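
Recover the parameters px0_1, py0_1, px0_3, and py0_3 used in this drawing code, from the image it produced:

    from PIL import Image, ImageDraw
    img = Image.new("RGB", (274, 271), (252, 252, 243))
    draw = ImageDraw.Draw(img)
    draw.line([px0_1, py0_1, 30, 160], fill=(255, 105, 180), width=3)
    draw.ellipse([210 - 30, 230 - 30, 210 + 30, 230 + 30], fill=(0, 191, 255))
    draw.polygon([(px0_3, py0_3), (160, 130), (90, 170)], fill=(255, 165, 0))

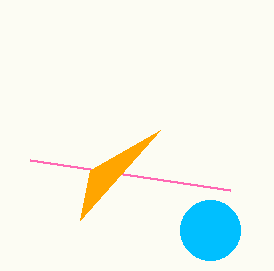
px0_1 = 230, py0_1 = 190, px0_3 = 80, py0_3 = 220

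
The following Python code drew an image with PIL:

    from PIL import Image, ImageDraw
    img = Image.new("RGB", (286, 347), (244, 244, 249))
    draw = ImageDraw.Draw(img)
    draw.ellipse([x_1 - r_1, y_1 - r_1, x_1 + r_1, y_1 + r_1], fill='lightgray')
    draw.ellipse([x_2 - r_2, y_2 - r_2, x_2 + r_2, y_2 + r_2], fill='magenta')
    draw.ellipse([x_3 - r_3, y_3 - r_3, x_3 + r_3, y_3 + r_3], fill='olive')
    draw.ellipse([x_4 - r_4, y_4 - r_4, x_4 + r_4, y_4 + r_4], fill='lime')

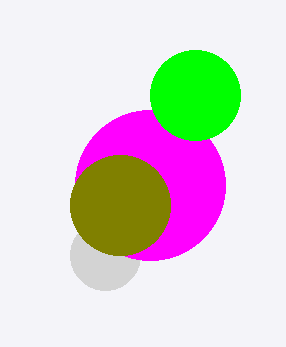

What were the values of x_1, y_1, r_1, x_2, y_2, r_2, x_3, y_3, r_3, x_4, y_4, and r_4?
x_1 = 105
y_1 = 255
r_1 = 35
x_2 = 150
y_2 = 185
r_2 = 75
x_3 = 120
y_3 = 205
r_3 = 50
x_4 = 195
y_4 = 95
r_4 = 45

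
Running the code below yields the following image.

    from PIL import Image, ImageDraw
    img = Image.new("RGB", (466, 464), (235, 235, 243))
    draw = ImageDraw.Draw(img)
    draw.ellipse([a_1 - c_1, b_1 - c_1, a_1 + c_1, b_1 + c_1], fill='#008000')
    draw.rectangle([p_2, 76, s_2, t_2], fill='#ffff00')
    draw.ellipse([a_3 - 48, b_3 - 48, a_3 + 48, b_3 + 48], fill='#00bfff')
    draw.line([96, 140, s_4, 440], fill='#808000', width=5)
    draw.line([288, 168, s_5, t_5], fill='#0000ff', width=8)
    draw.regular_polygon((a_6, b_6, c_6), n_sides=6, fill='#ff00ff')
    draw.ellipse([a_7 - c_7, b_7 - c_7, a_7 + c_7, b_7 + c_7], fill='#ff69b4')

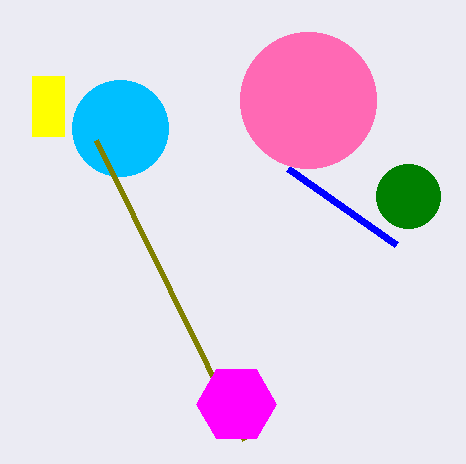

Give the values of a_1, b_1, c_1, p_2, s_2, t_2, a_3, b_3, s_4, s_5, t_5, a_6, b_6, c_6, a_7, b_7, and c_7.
a_1 = 408, b_1 = 196, c_1 = 32, p_2 = 32, s_2 = 64, t_2 = 136, a_3 = 120, b_3 = 128, s_4 = 244, s_5 = 396, t_5 = 244, a_6 = 236, b_6 = 404, c_6 = 40, a_7 = 308, b_7 = 100, c_7 = 68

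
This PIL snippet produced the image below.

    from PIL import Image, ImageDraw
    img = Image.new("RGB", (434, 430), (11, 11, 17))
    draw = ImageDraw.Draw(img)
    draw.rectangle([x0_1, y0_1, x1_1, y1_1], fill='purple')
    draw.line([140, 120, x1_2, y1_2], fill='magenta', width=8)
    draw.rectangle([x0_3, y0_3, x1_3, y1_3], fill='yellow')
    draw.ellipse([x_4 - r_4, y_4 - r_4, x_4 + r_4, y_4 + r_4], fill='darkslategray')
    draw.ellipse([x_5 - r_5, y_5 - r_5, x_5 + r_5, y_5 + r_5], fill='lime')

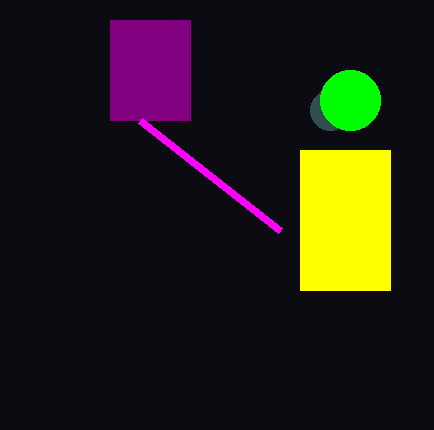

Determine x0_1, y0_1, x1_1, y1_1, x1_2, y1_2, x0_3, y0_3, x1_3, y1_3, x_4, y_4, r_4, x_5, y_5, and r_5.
x0_1 = 110
y0_1 = 20
x1_1 = 190
y1_1 = 120
x1_2 = 280
y1_2 = 230
x0_3 = 300
y0_3 = 150
x1_3 = 390
y1_3 = 290
x_4 = 330
y_4 = 110
r_4 = 20
x_5 = 350
y_5 = 100
r_5 = 30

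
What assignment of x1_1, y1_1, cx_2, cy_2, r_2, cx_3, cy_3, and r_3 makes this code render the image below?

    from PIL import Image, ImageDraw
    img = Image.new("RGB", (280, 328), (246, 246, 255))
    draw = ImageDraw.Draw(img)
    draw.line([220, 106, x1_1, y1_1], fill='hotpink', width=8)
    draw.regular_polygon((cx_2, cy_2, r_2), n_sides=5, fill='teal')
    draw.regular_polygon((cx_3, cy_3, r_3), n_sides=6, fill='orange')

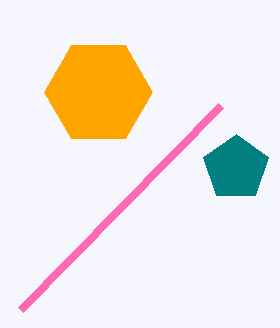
x1_1 = 20
y1_1 = 310
cx_2 = 236
cy_2 = 168
r_2 = 34
cx_3 = 98
cy_3 = 92
r_3 = 54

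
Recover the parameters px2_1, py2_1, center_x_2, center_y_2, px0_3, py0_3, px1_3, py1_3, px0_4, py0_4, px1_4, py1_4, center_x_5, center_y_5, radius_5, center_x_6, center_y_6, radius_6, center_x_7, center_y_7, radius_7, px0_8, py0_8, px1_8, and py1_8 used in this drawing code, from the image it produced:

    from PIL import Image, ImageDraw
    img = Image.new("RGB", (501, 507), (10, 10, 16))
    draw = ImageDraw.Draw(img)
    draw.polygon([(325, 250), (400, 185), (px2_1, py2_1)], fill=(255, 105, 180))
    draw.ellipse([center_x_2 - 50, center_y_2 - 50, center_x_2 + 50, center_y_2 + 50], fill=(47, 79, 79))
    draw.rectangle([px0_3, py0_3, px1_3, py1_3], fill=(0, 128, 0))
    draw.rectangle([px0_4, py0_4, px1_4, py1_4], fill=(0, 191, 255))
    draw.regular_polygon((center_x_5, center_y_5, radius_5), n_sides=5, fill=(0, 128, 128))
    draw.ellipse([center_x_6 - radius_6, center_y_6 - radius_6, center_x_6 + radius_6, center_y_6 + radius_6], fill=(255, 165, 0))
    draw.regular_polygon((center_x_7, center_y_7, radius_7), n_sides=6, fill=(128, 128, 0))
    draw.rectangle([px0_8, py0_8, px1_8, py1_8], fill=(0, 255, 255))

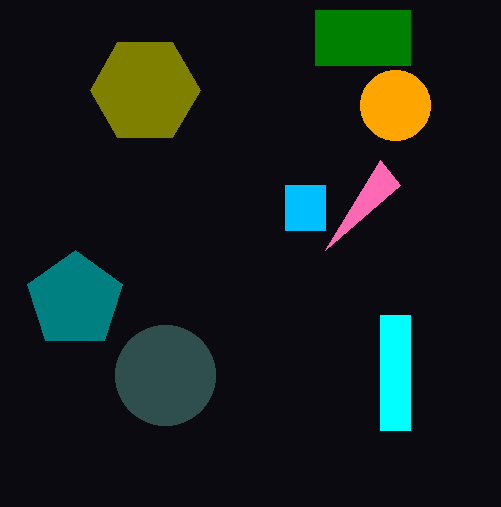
px2_1 = 380; py2_1 = 160; center_x_2 = 165; center_y_2 = 375; px0_3 = 315; py0_3 = 10; px1_3 = 410; py1_3 = 65; px0_4 = 285; py0_4 = 185; px1_4 = 325; py1_4 = 230; center_x_5 = 75; center_y_5 = 300; radius_5 = 50; center_x_6 = 395; center_y_6 = 105; radius_6 = 35; center_x_7 = 145; center_y_7 = 90; radius_7 = 55; px0_8 = 380; py0_8 = 315; px1_8 = 410; py1_8 = 430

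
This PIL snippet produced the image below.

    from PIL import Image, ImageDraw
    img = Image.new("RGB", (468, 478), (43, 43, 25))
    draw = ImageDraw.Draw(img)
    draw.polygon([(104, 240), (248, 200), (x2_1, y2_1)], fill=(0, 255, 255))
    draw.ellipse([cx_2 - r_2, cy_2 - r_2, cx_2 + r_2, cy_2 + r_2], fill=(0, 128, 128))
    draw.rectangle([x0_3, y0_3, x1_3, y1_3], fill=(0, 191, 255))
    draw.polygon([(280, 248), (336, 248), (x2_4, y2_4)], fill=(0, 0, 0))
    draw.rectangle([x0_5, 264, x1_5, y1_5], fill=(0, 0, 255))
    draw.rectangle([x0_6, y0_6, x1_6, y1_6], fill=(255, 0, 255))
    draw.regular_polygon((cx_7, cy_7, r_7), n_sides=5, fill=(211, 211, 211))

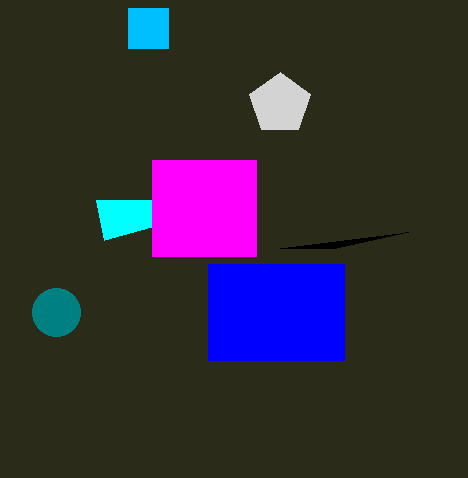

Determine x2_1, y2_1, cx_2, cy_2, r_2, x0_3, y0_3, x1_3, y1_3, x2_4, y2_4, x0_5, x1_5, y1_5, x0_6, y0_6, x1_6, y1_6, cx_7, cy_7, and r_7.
x2_1 = 96; y2_1 = 200; cx_2 = 56; cy_2 = 312; r_2 = 24; x0_3 = 128; y0_3 = 8; x1_3 = 168; y1_3 = 48; x2_4 = 408; y2_4 = 232; x0_5 = 208; x1_5 = 344; y1_5 = 360; x0_6 = 152; y0_6 = 160; x1_6 = 256; y1_6 = 256; cx_7 = 280; cy_7 = 104; r_7 = 32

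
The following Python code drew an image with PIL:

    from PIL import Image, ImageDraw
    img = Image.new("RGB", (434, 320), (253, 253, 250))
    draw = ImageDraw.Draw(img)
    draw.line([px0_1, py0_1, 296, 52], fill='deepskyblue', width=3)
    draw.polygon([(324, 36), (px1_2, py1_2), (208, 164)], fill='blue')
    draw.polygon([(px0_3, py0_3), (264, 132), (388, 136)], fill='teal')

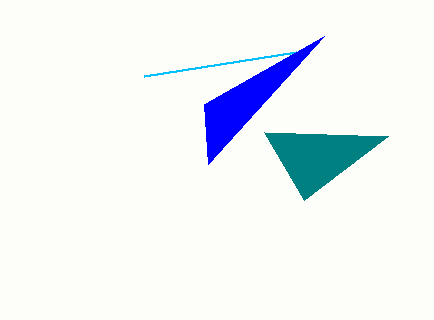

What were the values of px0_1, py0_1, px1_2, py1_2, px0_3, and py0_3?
px0_1 = 144
py0_1 = 76
px1_2 = 204
py1_2 = 104
px0_3 = 304
py0_3 = 200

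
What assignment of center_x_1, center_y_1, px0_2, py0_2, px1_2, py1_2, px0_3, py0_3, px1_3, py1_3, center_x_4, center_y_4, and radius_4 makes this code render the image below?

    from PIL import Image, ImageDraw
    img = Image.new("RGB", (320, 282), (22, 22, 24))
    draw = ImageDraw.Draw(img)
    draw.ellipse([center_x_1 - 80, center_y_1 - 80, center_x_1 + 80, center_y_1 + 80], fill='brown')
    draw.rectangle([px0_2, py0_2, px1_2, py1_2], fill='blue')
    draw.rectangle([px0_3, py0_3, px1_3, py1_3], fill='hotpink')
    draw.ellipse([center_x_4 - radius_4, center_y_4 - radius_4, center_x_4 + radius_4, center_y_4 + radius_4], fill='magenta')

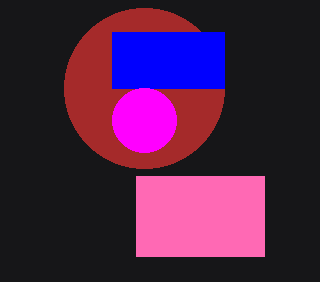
center_x_1 = 144, center_y_1 = 88, px0_2 = 112, py0_2 = 32, px1_2 = 224, py1_2 = 88, px0_3 = 136, py0_3 = 176, px1_3 = 264, py1_3 = 256, center_x_4 = 144, center_y_4 = 120, radius_4 = 32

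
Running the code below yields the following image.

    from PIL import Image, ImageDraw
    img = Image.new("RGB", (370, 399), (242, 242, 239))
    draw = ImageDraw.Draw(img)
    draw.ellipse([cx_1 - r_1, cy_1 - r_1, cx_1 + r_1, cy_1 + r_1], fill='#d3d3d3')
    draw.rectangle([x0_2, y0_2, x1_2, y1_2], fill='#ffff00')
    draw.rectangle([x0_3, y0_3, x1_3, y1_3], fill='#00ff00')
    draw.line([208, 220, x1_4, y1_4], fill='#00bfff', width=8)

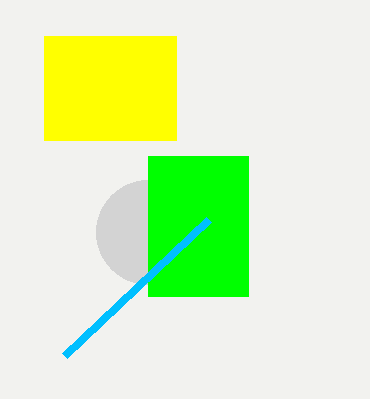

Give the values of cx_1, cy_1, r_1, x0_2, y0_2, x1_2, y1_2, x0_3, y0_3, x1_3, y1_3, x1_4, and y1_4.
cx_1 = 148, cy_1 = 232, r_1 = 52, x0_2 = 44, y0_2 = 36, x1_2 = 176, y1_2 = 140, x0_3 = 148, y0_3 = 156, x1_3 = 248, y1_3 = 296, x1_4 = 64, y1_4 = 356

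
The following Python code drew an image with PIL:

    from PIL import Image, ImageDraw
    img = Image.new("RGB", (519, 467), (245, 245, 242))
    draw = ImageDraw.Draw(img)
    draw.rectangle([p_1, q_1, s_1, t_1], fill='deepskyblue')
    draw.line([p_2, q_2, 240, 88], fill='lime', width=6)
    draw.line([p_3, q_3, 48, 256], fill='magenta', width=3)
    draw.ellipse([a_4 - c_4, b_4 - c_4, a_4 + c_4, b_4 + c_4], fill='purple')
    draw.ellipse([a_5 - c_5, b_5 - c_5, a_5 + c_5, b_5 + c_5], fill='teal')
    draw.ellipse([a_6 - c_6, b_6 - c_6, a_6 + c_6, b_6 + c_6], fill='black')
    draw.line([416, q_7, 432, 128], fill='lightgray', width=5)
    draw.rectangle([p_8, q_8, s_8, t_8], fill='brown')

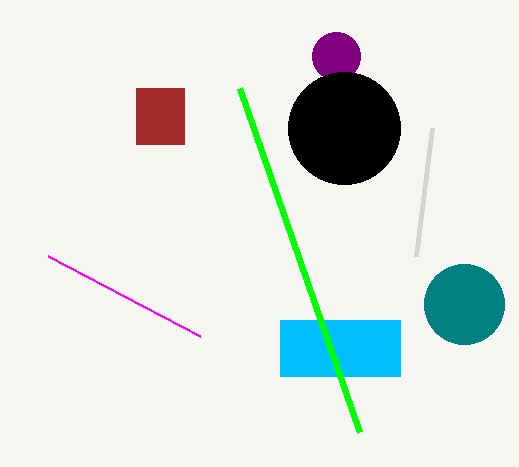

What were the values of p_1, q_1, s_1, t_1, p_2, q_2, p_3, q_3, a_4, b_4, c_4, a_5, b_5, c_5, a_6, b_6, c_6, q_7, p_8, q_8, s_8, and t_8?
p_1 = 280; q_1 = 320; s_1 = 400; t_1 = 376; p_2 = 360; q_2 = 432; p_3 = 200; q_3 = 336; a_4 = 336; b_4 = 56; c_4 = 24; a_5 = 464; b_5 = 304; c_5 = 40; a_6 = 344; b_6 = 128; c_6 = 56; q_7 = 256; p_8 = 136; q_8 = 88; s_8 = 184; t_8 = 144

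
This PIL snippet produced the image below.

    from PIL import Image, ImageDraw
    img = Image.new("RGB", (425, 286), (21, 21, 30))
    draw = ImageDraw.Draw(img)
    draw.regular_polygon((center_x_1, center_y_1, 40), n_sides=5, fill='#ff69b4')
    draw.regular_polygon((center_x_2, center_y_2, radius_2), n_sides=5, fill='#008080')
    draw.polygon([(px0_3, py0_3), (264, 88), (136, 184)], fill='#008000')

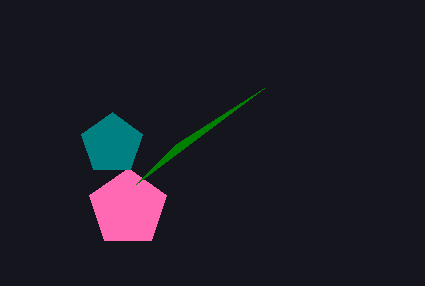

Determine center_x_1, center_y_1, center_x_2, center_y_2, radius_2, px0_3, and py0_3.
center_x_1 = 128
center_y_1 = 208
center_x_2 = 112
center_y_2 = 144
radius_2 = 32
px0_3 = 176
py0_3 = 144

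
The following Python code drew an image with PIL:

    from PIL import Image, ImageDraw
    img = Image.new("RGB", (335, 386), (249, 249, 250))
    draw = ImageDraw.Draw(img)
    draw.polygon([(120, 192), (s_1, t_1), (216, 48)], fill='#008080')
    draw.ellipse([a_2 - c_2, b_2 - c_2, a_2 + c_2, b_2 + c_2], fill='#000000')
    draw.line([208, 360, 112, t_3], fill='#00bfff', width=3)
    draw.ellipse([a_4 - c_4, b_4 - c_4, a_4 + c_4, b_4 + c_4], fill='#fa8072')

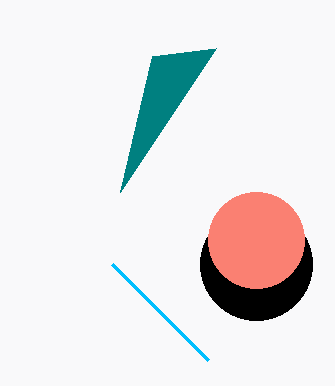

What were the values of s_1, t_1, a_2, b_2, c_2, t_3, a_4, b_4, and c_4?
s_1 = 152, t_1 = 56, a_2 = 256, b_2 = 264, c_2 = 56, t_3 = 264, a_4 = 256, b_4 = 240, c_4 = 48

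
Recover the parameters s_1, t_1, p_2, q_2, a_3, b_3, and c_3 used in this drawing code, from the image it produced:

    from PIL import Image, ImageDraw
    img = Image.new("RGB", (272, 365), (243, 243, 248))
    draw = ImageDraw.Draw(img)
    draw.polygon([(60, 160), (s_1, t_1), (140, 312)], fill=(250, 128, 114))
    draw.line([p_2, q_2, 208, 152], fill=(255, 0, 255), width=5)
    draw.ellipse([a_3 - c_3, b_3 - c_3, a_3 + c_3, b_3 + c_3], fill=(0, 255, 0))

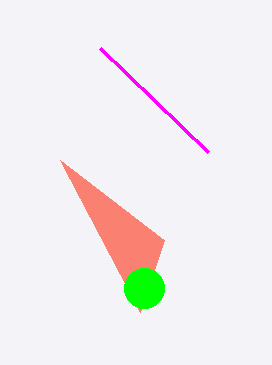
s_1 = 164; t_1 = 240; p_2 = 100; q_2 = 48; a_3 = 144; b_3 = 288; c_3 = 20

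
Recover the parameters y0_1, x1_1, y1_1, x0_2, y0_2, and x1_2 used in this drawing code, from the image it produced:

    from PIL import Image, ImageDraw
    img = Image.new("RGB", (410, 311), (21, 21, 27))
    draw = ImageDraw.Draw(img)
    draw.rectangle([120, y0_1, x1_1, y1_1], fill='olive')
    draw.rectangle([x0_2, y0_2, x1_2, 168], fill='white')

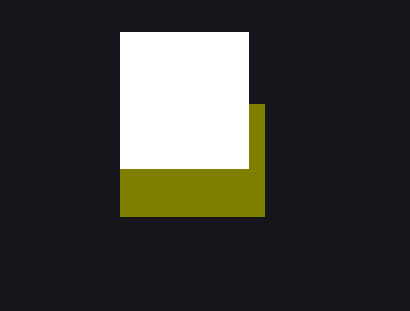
y0_1 = 104; x1_1 = 264; y1_1 = 216; x0_2 = 120; y0_2 = 32; x1_2 = 248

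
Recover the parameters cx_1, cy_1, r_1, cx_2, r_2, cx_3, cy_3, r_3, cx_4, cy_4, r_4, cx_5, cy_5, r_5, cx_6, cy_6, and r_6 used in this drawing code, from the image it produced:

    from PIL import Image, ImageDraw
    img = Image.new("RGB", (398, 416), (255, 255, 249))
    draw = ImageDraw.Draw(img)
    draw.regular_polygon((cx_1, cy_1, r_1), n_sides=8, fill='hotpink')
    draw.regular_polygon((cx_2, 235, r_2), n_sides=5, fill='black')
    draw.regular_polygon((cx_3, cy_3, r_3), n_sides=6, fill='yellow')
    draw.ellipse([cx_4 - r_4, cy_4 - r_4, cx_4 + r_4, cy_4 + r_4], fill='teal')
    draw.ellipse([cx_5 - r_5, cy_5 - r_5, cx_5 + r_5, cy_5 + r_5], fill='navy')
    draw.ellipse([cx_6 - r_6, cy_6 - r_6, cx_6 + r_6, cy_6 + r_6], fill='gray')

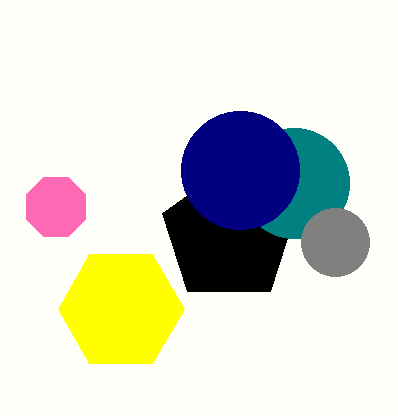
cx_1 = 56
cy_1 = 207
r_1 = 32
cx_2 = 229
r_2 = 70
cx_3 = 121
cy_3 = 309
r_3 = 63
cx_4 = 294
cy_4 = 183
r_4 = 55
cx_5 = 240
cy_5 = 170
r_5 = 59
cx_6 = 335
cy_6 = 242
r_6 = 34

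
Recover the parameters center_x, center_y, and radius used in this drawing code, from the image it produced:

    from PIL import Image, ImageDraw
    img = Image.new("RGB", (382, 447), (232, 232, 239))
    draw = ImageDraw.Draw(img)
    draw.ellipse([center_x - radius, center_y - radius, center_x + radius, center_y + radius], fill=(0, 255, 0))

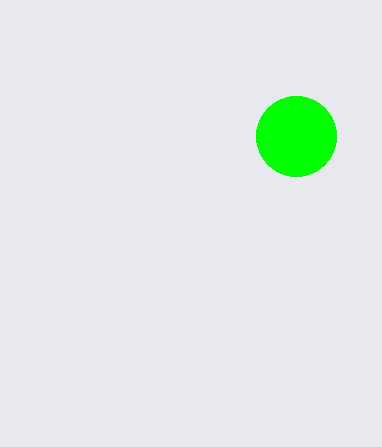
center_x = 296
center_y = 136
radius = 40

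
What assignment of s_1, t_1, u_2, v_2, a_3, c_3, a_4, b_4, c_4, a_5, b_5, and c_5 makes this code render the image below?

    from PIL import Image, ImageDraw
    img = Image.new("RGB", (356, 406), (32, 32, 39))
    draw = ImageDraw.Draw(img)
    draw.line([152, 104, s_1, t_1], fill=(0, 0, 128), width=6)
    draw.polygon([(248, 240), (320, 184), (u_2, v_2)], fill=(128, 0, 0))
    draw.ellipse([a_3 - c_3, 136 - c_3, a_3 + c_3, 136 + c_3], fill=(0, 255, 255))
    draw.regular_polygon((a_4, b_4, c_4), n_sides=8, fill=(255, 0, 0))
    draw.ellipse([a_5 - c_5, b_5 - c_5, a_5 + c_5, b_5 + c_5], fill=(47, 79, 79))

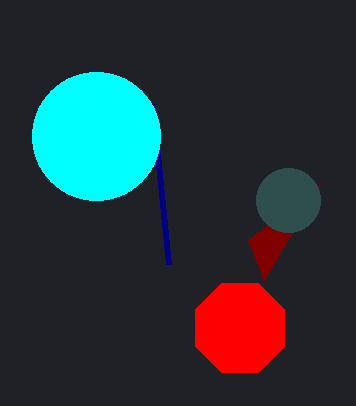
s_1 = 168
t_1 = 264
u_2 = 264
v_2 = 280
a_3 = 96
c_3 = 64
a_4 = 240
b_4 = 328
c_4 = 48
a_5 = 288
b_5 = 200
c_5 = 32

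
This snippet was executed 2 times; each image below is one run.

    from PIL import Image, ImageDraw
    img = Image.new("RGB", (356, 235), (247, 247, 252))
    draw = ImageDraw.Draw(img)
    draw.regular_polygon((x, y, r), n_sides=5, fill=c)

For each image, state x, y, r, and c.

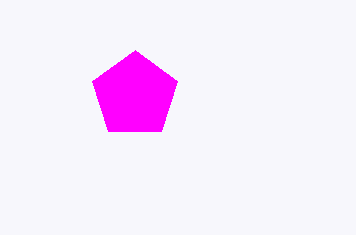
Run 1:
x = 135, y = 95, r = 45, c = 'magenta'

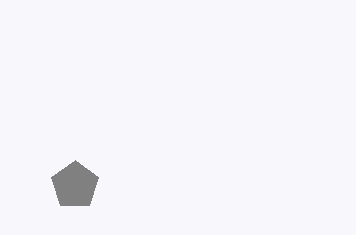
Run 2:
x = 75
y = 185
r = 25
c = 'gray'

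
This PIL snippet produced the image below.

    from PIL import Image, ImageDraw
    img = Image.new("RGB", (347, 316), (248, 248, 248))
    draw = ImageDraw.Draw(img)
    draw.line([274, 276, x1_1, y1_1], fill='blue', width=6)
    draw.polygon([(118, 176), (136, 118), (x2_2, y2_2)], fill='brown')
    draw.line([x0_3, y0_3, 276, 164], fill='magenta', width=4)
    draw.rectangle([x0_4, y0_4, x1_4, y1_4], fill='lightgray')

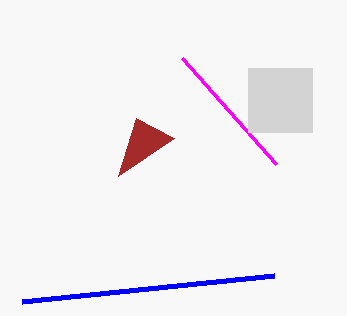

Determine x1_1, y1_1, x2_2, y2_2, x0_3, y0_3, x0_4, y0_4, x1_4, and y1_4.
x1_1 = 22
y1_1 = 302
x2_2 = 174
y2_2 = 138
x0_3 = 182
y0_3 = 58
x0_4 = 248
y0_4 = 68
x1_4 = 312
y1_4 = 132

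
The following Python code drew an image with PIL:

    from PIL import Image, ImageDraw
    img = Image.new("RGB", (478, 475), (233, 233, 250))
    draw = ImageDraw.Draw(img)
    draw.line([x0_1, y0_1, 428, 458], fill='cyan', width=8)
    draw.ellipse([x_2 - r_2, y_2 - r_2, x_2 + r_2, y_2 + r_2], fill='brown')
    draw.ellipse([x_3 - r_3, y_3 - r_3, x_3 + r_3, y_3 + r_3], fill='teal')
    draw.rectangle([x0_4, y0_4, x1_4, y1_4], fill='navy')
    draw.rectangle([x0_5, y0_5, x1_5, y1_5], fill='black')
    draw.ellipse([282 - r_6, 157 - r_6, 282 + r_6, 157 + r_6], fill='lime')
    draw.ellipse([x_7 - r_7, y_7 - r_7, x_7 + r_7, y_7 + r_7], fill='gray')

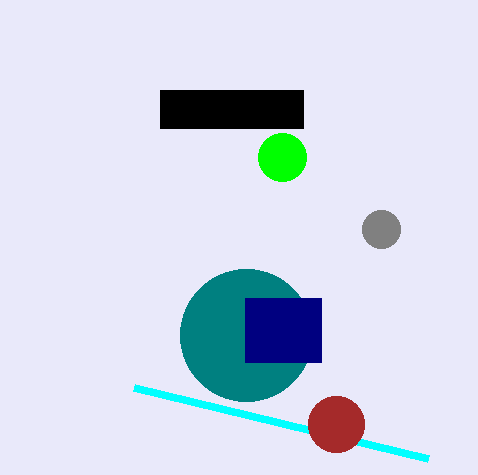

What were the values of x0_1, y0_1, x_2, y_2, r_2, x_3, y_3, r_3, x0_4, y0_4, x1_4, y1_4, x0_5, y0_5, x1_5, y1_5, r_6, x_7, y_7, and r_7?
x0_1 = 134; y0_1 = 387; x_2 = 336; y_2 = 424; r_2 = 28; x_3 = 246; y_3 = 335; r_3 = 66; x0_4 = 245; y0_4 = 298; x1_4 = 321; y1_4 = 362; x0_5 = 160; y0_5 = 90; x1_5 = 303; y1_5 = 128; r_6 = 24; x_7 = 381; y_7 = 229; r_7 = 19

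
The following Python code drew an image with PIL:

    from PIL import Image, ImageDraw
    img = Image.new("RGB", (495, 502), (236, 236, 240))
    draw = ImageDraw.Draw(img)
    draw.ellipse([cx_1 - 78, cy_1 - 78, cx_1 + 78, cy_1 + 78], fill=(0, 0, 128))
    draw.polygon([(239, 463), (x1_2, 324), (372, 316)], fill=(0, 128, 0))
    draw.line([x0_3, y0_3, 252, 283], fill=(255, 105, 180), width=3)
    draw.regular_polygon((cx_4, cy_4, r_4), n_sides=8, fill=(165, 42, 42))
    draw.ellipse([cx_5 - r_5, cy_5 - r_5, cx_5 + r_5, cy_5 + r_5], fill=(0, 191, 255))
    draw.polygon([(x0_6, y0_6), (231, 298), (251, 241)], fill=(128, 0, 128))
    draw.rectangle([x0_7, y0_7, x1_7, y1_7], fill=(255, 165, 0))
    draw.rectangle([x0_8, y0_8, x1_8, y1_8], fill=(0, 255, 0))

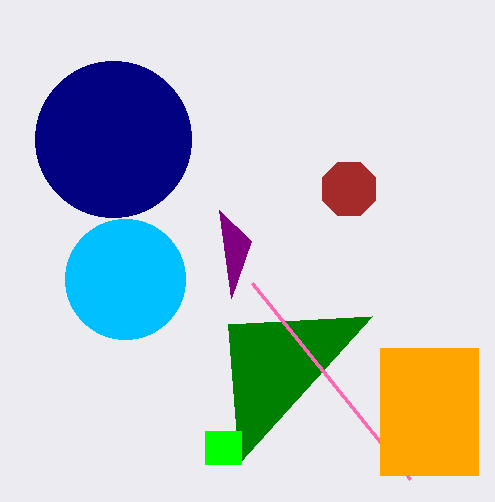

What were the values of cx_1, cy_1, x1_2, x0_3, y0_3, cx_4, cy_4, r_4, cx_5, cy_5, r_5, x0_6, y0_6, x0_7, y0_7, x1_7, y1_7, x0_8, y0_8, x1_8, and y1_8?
cx_1 = 113, cy_1 = 139, x1_2 = 228, x0_3 = 410, y0_3 = 479, cx_4 = 349, cy_4 = 189, r_4 = 29, cx_5 = 125, cy_5 = 279, r_5 = 60, x0_6 = 219, y0_6 = 210, x0_7 = 380, y0_7 = 348, x1_7 = 478, y1_7 = 475, x0_8 = 205, y0_8 = 431, x1_8 = 241, y1_8 = 464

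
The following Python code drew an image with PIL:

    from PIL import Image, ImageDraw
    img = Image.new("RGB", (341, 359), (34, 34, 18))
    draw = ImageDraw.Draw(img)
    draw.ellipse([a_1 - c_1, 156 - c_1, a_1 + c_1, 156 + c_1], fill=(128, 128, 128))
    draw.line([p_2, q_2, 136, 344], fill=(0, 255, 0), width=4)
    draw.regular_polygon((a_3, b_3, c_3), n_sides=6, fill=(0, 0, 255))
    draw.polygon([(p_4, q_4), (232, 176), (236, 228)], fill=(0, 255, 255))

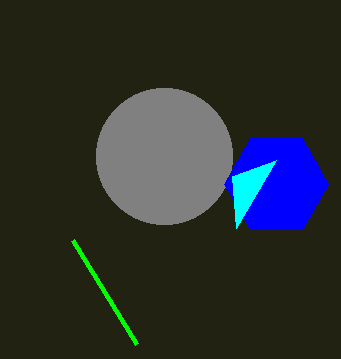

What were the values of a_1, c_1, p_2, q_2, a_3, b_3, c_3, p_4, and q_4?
a_1 = 164
c_1 = 68
p_2 = 72
q_2 = 240
a_3 = 276
b_3 = 184
c_3 = 52
p_4 = 276
q_4 = 160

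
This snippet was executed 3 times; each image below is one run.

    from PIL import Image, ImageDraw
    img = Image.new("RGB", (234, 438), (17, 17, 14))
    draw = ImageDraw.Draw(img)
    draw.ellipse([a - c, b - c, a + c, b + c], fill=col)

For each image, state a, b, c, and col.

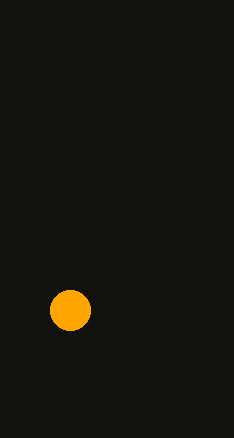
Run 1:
a = 70; b = 310; c = 20; col = 'orange'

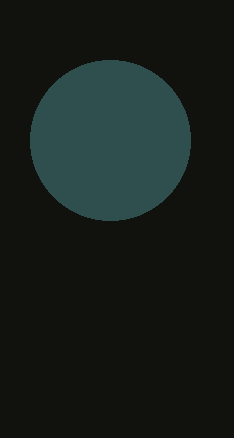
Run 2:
a = 110; b = 140; c = 80; col = 'darkslategray'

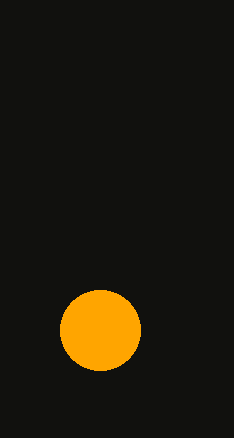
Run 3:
a = 100
b = 330
c = 40
col = 'orange'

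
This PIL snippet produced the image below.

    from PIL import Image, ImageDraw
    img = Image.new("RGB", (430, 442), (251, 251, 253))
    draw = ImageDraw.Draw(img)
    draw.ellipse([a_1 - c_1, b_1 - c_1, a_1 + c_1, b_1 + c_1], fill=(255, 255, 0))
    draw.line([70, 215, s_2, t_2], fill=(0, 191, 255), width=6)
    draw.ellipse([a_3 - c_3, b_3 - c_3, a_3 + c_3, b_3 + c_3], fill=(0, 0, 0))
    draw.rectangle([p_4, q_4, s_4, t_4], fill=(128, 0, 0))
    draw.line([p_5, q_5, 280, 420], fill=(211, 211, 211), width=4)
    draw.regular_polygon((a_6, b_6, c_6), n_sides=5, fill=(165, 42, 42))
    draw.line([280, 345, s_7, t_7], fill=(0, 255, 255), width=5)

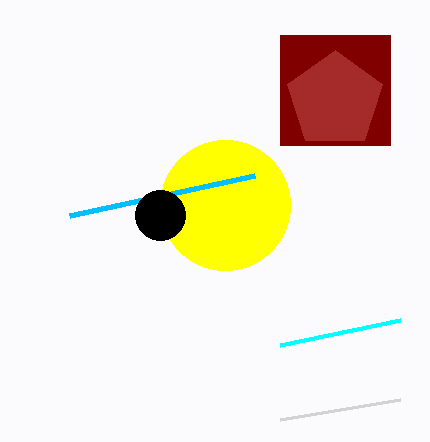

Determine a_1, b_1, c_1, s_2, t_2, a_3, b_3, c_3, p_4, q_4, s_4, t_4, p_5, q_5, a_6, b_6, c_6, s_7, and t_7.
a_1 = 225, b_1 = 205, c_1 = 65, s_2 = 255, t_2 = 175, a_3 = 160, b_3 = 215, c_3 = 25, p_4 = 280, q_4 = 35, s_4 = 390, t_4 = 145, p_5 = 400, q_5 = 400, a_6 = 335, b_6 = 100, c_6 = 50, s_7 = 400, t_7 = 320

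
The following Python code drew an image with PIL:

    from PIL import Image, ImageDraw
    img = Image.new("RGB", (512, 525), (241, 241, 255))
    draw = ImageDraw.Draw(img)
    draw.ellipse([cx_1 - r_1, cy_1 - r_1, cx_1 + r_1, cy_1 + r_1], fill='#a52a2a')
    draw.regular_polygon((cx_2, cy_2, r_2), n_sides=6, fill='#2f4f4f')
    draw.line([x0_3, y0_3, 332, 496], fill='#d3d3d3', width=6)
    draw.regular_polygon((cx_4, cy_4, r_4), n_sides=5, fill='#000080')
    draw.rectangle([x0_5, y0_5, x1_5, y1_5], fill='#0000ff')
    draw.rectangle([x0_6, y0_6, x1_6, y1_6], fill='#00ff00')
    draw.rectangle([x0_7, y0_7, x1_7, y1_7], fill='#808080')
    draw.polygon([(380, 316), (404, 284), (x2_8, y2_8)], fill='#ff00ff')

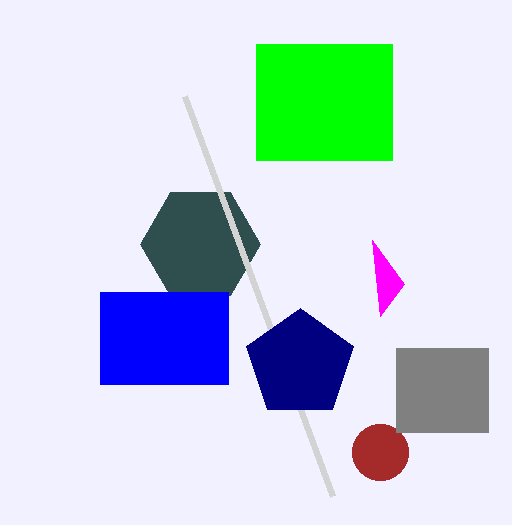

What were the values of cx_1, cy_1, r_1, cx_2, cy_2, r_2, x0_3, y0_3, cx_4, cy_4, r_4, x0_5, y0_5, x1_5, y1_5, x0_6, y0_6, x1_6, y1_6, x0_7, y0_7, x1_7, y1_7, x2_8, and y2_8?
cx_1 = 380; cy_1 = 452; r_1 = 28; cx_2 = 200; cy_2 = 244; r_2 = 60; x0_3 = 184; y0_3 = 96; cx_4 = 300; cy_4 = 364; r_4 = 56; x0_5 = 100; y0_5 = 292; x1_5 = 228; y1_5 = 384; x0_6 = 256; y0_6 = 44; x1_6 = 392; y1_6 = 160; x0_7 = 396; y0_7 = 348; x1_7 = 488; y1_7 = 432; x2_8 = 372; y2_8 = 240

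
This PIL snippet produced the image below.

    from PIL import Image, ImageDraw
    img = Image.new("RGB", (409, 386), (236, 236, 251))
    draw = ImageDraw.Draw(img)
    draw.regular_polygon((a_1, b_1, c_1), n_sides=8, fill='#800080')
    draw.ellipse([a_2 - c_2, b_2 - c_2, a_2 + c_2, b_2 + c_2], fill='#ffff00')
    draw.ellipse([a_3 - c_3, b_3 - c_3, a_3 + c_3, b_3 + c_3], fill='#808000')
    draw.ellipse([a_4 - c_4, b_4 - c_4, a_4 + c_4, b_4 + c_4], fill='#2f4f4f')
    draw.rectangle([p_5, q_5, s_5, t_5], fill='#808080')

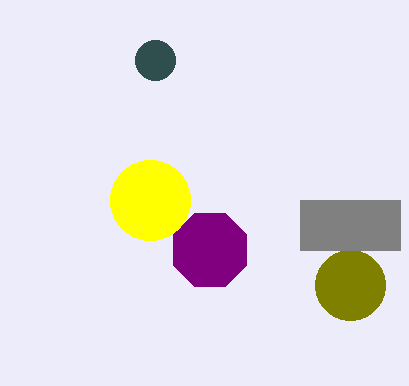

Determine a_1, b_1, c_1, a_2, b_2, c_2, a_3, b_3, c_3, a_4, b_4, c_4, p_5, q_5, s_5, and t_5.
a_1 = 210, b_1 = 250, c_1 = 40, a_2 = 150, b_2 = 200, c_2 = 40, a_3 = 350, b_3 = 285, c_3 = 35, a_4 = 155, b_4 = 60, c_4 = 20, p_5 = 300, q_5 = 200, s_5 = 400, t_5 = 250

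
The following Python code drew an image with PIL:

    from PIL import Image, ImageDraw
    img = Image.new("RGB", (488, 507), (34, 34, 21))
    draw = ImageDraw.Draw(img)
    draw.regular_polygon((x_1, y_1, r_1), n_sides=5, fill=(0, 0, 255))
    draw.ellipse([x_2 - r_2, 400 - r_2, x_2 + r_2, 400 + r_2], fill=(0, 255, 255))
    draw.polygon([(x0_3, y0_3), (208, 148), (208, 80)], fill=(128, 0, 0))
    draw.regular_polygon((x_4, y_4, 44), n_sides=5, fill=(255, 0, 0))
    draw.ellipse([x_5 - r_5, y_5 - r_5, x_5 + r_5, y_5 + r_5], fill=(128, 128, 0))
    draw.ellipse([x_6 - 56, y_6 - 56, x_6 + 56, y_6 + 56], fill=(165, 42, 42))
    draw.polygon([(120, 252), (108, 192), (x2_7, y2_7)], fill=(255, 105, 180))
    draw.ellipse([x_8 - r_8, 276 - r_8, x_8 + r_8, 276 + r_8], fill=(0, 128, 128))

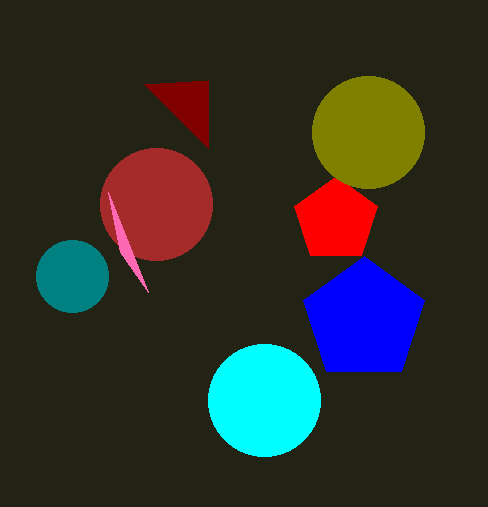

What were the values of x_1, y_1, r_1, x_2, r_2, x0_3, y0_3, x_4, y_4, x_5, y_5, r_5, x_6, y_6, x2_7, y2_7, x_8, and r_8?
x_1 = 364; y_1 = 320; r_1 = 64; x_2 = 264; r_2 = 56; x0_3 = 144; y0_3 = 84; x_4 = 336; y_4 = 220; x_5 = 368; y_5 = 132; r_5 = 56; x_6 = 156; y_6 = 204; x2_7 = 148; y2_7 = 292; x_8 = 72; r_8 = 36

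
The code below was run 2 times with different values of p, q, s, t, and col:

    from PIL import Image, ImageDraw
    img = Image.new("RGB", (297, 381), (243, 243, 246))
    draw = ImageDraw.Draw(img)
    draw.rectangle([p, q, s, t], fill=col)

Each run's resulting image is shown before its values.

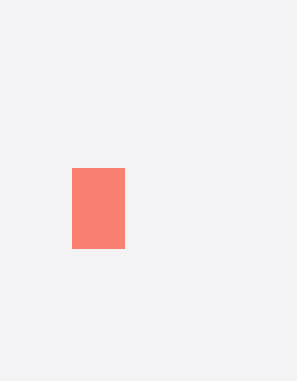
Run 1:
p = 72, q = 168, s = 124, t = 248, col = 'salmon'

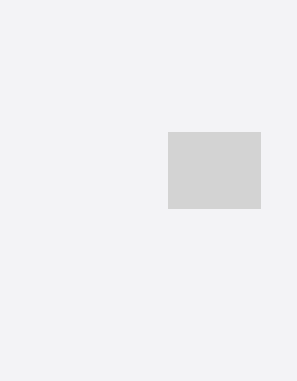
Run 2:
p = 168; q = 132; s = 260; t = 208; col = 'lightgray'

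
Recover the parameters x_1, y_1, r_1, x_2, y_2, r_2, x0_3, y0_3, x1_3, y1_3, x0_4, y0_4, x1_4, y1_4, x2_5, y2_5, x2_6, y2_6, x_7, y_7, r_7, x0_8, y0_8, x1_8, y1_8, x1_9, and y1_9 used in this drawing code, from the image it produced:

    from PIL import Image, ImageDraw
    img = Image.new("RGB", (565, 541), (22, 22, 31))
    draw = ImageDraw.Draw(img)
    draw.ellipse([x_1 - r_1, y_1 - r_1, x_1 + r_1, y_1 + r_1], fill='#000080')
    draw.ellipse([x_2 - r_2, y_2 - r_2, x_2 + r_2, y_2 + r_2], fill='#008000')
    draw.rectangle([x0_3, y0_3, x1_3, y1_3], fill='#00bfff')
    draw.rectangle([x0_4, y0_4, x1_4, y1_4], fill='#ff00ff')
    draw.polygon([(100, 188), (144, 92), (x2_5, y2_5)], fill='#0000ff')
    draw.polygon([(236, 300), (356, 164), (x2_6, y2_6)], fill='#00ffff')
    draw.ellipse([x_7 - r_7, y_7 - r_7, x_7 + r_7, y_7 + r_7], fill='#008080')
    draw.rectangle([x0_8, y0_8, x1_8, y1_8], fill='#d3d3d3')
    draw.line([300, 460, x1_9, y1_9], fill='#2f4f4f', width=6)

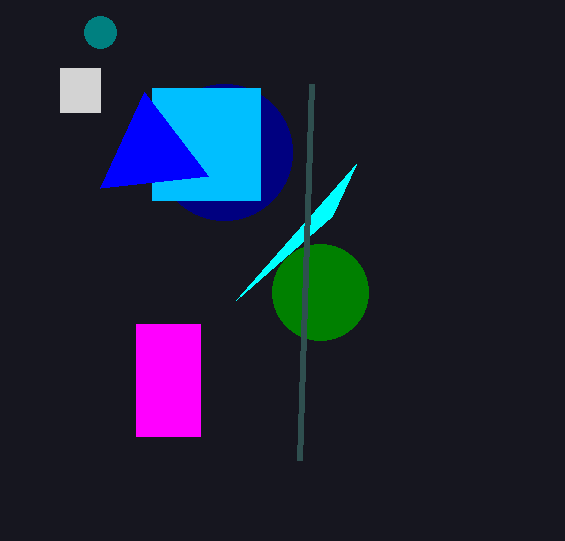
x_1 = 224; y_1 = 152; r_1 = 68; x_2 = 320; y_2 = 292; r_2 = 48; x0_3 = 152; y0_3 = 88; x1_3 = 260; y1_3 = 200; x0_4 = 136; y0_4 = 324; x1_4 = 200; y1_4 = 436; x2_5 = 208; y2_5 = 176; x2_6 = 332; y2_6 = 216; x_7 = 100; y_7 = 32; r_7 = 16; x0_8 = 60; y0_8 = 68; x1_8 = 100; y1_8 = 112; x1_9 = 312; y1_9 = 84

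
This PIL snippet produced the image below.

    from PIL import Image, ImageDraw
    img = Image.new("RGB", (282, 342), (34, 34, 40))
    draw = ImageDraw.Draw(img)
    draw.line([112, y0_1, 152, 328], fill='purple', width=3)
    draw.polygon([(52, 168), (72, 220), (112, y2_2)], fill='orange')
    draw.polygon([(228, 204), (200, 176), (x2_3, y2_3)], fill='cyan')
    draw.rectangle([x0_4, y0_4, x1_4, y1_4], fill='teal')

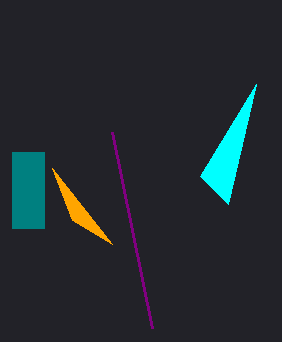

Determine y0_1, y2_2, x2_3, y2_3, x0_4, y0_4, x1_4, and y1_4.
y0_1 = 132; y2_2 = 244; x2_3 = 256; y2_3 = 84; x0_4 = 12; y0_4 = 152; x1_4 = 44; y1_4 = 228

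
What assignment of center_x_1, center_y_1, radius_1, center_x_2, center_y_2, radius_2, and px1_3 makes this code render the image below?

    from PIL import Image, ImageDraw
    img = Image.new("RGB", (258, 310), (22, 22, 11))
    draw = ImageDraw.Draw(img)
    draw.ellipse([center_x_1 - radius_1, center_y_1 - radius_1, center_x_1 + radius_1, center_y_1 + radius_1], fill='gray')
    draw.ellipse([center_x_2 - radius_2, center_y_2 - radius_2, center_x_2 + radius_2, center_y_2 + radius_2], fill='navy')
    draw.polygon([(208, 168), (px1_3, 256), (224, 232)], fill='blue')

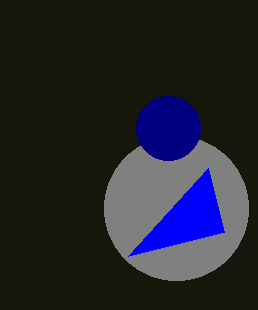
center_x_1 = 176
center_y_1 = 208
radius_1 = 72
center_x_2 = 168
center_y_2 = 128
radius_2 = 32
px1_3 = 128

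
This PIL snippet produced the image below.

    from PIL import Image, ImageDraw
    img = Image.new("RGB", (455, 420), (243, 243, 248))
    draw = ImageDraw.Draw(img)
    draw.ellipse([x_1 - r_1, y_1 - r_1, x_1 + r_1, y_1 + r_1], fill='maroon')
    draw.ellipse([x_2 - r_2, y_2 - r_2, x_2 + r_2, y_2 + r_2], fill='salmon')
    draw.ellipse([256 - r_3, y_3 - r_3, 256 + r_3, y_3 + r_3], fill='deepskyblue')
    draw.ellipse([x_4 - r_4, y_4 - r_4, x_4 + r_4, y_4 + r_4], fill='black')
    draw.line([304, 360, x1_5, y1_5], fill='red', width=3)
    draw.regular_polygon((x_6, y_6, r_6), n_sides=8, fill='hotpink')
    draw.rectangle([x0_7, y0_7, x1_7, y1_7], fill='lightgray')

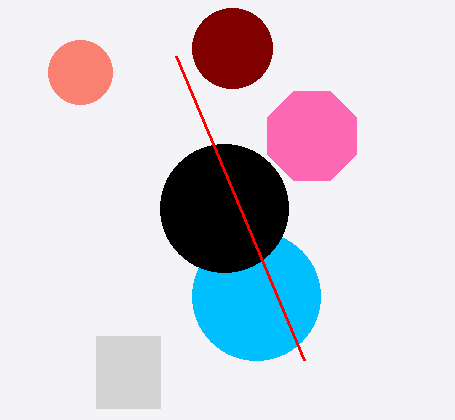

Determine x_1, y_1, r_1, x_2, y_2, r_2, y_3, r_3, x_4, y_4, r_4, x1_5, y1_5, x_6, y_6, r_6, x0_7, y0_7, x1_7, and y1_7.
x_1 = 232
y_1 = 48
r_1 = 40
x_2 = 80
y_2 = 72
r_2 = 32
y_3 = 296
r_3 = 64
x_4 = 224
y_4 = 208
r_4 = 64
x1_5 = 176
y1_5 = 56
x_6 = 312
y_6 = 136
r_6 = 48
x0_7 = 96
y0_7 = 336
x1_7 = 160
y1_7 = 408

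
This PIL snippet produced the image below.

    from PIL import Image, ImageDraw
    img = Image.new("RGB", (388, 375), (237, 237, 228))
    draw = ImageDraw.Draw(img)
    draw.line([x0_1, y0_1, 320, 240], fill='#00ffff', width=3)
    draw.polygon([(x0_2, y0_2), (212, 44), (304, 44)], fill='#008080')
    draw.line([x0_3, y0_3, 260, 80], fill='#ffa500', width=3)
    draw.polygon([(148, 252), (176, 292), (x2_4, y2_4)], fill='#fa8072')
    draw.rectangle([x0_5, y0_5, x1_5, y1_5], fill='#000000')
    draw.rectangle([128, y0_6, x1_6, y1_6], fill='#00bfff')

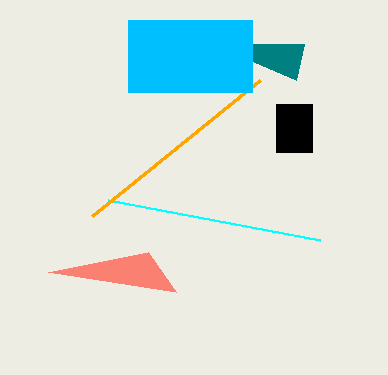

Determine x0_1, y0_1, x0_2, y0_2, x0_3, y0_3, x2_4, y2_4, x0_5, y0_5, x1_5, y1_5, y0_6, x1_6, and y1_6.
x0_1 = 108; y0_1 = 200; x0_2 = 296; y0_2 = 80; x0_3 = 92; y0_3 = 216; x2_4 = 48; y2_4 = 272; x0_5 = 276; y0_5 = 104; x1_5 = 312; y1_5 = 152; y0_6 = 20; x1_6 = 252; y1_6 = 92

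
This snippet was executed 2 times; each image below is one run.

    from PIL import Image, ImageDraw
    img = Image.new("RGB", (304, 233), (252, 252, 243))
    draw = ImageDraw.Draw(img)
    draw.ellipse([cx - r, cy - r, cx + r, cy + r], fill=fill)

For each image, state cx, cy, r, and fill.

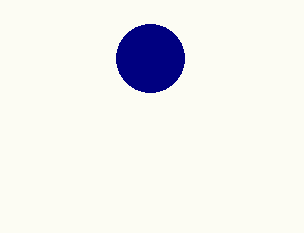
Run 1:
cx = 150; cy = 58; r = 34; fill = 'navy'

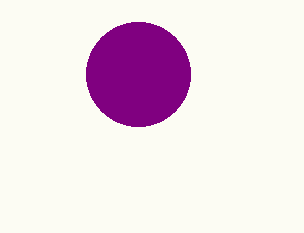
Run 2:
cx = 138, cy = 74, r = 52, fill = 'purple'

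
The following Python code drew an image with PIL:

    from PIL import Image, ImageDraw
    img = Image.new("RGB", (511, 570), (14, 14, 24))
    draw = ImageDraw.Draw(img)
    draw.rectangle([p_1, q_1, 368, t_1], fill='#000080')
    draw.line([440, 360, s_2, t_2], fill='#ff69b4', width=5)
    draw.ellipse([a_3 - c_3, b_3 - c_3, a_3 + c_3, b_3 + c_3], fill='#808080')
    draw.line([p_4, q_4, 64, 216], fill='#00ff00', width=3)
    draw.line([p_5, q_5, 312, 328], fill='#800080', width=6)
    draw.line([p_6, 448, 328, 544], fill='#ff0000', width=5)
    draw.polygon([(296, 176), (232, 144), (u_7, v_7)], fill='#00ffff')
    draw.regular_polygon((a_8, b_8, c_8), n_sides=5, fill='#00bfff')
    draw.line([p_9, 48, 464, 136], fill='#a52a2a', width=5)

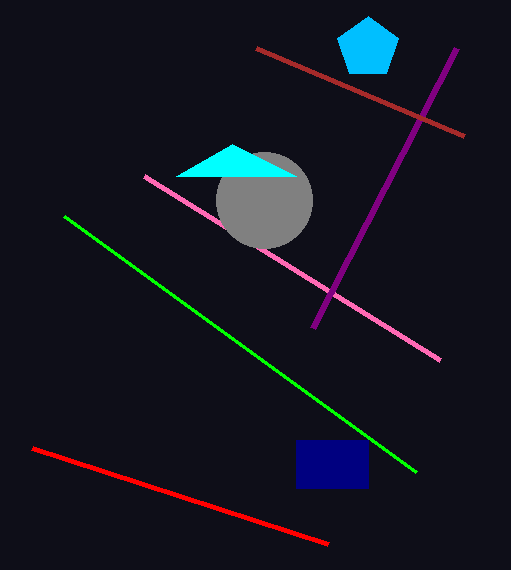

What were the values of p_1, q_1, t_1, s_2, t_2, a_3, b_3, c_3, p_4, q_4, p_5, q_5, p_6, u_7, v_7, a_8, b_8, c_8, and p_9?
p_1 = 296; q_1 = 440; t_1 = 488; s_2 = 144; t_2 = 176; a_3 = 264; b_3 = 200; c_3 = 48; p_4 = 416; q_4 = 472; p_5 = 456; q_5 = 48; p_6 = 32; u_7 = 176; v_7 = 176; a_8 = 368; b_8 = 48; c_8 = 32; p_9 = 256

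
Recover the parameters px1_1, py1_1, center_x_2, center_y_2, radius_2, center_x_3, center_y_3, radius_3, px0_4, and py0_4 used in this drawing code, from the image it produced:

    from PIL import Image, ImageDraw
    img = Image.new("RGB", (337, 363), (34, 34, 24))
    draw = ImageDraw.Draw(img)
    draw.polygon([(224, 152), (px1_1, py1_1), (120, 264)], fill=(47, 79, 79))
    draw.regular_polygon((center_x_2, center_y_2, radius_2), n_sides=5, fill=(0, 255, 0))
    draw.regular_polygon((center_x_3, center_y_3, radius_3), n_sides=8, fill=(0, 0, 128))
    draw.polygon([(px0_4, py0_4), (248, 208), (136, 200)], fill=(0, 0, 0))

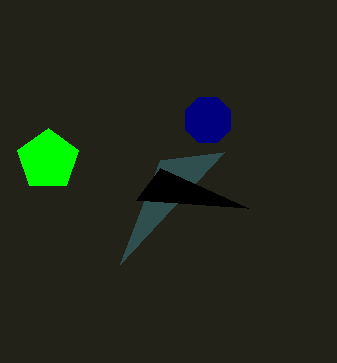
px1_1 = 160; py1_1 = 160; center_x_2 = 48; center_y_2 = 160; radius_2 = 32; center_x_3 = 208; center_y_3 = 120; radius_3 = 24; px0_4 = 160; py0_4 = 168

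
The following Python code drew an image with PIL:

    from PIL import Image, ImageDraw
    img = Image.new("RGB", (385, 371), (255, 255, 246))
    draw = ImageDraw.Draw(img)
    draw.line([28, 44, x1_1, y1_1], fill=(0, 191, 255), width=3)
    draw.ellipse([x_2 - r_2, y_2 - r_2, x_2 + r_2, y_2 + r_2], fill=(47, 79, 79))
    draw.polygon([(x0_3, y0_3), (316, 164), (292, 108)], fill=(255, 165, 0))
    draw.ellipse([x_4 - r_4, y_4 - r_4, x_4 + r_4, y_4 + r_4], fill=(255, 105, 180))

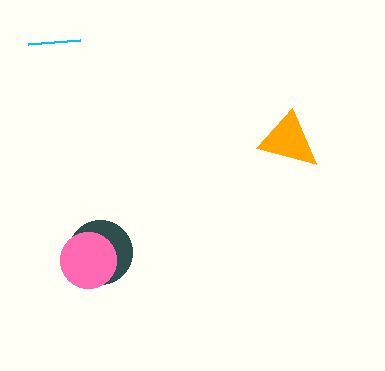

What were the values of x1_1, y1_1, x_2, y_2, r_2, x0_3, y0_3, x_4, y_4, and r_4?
x1_1 = 80
y1_1 = 40
x_2 = 100
y_2 = 252
r_2 = 32
x0_3 = 256
y0_3 = 148
x_4 = 88
y_4 = 260
r_4 = 28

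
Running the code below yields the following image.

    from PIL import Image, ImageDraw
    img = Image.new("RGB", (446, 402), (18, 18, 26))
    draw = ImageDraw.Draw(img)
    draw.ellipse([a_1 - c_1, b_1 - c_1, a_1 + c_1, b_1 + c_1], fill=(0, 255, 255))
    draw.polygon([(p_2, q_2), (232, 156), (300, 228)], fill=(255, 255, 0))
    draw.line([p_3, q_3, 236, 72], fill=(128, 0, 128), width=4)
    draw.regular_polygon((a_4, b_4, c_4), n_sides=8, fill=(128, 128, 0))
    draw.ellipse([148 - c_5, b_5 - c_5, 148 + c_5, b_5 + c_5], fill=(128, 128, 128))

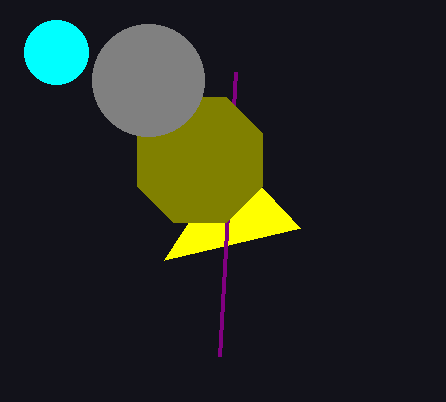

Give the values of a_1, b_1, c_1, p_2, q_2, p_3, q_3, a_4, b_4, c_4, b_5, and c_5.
a_1 = 56
b_1 = 52
c_1 = 32
p_2 = 164
q_2 = 260
p_3 = 220
q_3 = 356
a_4 = 200
b_4 = 160
c_4 = 68
b_5 = 80
c_5 = 56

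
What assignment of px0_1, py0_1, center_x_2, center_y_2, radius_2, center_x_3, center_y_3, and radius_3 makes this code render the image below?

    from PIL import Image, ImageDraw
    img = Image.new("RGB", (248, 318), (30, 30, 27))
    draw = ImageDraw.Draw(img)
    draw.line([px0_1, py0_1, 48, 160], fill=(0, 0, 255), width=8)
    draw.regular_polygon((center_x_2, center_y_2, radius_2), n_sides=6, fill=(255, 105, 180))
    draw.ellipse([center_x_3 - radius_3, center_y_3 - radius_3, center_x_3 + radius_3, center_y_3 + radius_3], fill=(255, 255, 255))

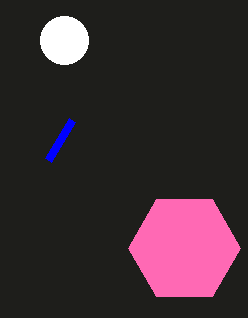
px0_1 = 72
py0_1 = 120
center_x_2 = 184
center_y_2 = 248
radius_2 = 56
center_x_3 = 64
center_y_3 = 40
radius_3 = 24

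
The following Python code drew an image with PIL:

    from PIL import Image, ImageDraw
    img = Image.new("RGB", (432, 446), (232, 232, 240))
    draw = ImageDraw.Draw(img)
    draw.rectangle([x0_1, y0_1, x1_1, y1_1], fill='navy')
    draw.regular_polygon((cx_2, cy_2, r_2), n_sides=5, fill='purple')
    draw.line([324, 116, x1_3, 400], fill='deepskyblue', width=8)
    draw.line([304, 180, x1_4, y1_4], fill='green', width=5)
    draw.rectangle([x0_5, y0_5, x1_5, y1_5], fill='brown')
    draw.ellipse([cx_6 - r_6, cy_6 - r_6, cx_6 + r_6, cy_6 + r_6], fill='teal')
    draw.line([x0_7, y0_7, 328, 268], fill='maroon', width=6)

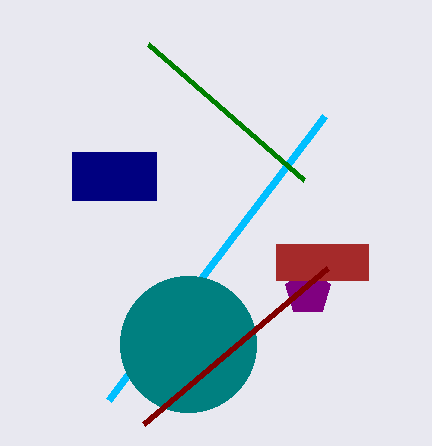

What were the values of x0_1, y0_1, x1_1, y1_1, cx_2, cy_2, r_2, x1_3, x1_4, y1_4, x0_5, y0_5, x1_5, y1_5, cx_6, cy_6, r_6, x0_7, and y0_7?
x0_1 = 72, y0_1 = 152, x1_1 = 156, y1_1 = 200, cx_2 = 308, cy_2 = 292, r_2 = 24, x1_3 = 108, x1_4 = 148, y1_4 = 44, x0_5 = 276, y0_5 = 244, x1_5 = 368, y1_5 = 280, cx_6 = 188, cy_6 = 344, r_6 = 68, x0_7 = 144, y0_7 = 424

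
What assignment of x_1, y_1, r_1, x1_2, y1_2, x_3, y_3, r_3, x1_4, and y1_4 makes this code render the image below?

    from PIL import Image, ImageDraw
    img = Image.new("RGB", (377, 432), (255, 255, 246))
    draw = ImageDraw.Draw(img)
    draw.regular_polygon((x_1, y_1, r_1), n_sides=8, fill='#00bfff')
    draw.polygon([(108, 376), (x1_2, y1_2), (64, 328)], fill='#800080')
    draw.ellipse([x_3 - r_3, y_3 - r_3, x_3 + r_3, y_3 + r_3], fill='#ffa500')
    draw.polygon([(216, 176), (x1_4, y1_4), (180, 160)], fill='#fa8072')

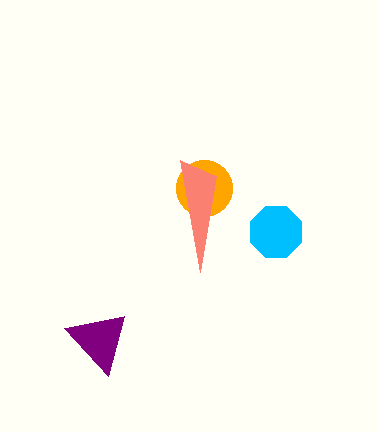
x_1 = 276; y_1 = 232; r_1 = 28; x1_2 = 124; y1_2 = 316; x_3 = 204; y_3 = 188; r_3 = 28; x1_4 = 200; y1_4 = 272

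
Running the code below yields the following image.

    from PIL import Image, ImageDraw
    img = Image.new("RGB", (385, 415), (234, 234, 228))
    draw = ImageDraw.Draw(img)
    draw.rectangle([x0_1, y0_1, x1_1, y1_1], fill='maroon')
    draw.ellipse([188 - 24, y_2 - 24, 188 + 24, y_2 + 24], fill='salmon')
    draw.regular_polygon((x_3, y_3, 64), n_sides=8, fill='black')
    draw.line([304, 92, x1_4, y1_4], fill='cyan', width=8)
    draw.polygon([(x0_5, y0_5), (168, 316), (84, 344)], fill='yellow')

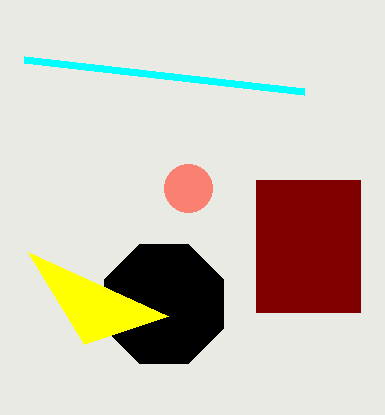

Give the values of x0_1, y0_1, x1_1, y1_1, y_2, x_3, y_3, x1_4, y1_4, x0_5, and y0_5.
x0_1 = 256
y0_1 = 180
x1_1 = 360
y1_1 = 312
y_2 = 188
x_3 = 164
y_3 = 304
x1_4 = 24
y1_4 = 60
x0_5 = 28
y0_5 = 252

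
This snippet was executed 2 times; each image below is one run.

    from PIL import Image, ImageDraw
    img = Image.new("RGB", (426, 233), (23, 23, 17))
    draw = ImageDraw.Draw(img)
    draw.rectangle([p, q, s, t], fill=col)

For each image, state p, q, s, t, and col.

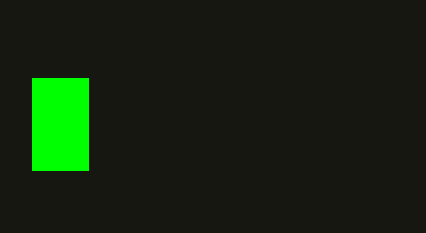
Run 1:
p = 32, q = 78, s = 88, t = 170, col = 'lime'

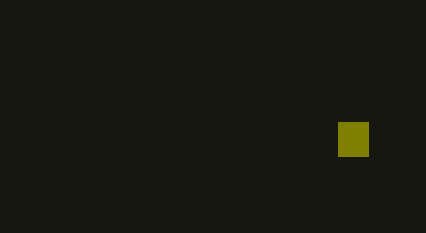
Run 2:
p = 338, q = 122, s = 368, t = 156, col = 'olive'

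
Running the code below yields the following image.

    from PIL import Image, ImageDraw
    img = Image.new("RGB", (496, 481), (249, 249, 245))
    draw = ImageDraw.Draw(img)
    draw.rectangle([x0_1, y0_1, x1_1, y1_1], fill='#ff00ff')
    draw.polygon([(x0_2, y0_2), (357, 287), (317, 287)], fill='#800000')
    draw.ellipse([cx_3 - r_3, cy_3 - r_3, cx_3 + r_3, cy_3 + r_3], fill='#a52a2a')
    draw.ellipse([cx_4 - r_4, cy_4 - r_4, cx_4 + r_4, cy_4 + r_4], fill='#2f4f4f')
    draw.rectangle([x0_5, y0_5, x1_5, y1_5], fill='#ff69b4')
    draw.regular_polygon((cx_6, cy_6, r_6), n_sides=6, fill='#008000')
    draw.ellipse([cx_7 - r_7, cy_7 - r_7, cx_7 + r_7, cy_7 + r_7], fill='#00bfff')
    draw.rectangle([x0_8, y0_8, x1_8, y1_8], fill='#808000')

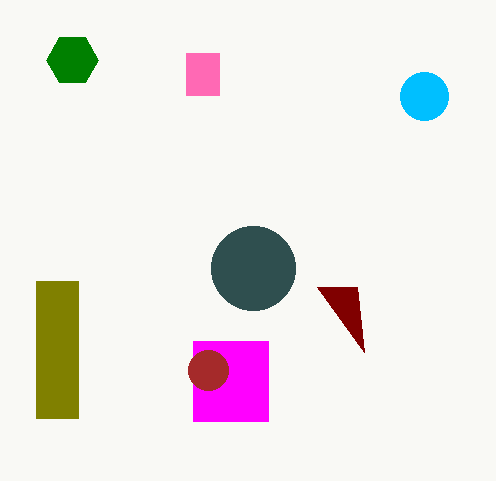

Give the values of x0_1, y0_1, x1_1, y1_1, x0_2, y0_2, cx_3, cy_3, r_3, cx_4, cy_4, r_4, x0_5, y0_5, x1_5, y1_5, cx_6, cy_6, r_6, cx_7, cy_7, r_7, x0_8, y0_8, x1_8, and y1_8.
x0_1 = 193
y0_1 = 341
x1_1 = 268
y1_1 = 421
x0_2 = 364
y0_2 = 352
cx_3 = 208
cy_3 = 370
r_3 = 20
cx_4 = 253
cy_4 = 268
r_4 = 42
x0_5 = 186
y0_5 = 53
x1_5 = 219
y1_5 = 95
cx_6 = 72
cy_6 = 60
r_6 = 26
cx_7 = 424
cy_7 = 96
r_7 = 24
x0_8 = 36
y0_8 = 281
x1_8 = 78
y1_8 = 418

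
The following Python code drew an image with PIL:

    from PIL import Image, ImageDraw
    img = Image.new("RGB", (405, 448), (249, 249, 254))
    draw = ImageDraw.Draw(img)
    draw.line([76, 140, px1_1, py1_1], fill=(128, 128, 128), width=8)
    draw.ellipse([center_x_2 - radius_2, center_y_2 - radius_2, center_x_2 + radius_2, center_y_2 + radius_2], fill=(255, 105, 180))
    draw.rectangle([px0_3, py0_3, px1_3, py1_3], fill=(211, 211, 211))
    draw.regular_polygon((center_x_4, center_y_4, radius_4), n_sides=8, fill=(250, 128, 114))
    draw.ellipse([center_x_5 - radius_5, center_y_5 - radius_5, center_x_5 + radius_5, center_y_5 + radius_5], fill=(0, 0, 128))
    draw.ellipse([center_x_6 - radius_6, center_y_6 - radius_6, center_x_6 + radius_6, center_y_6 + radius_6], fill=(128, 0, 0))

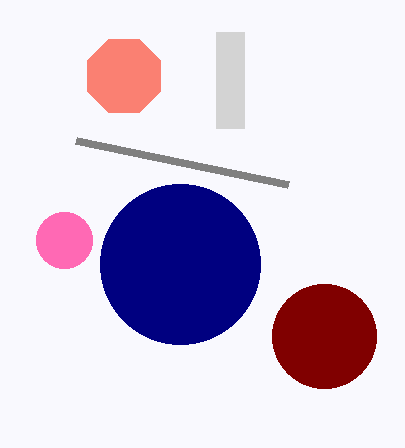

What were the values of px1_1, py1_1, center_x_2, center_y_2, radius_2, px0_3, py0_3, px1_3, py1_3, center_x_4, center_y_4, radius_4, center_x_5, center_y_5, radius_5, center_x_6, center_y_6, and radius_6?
px1_1 = 288, py1_1 = 184, center_x_2 = 64, center_y_2 = 240, radius_2 = 28, px0_3 = 216, py0_3 = 32, px1_3 = 244, py1_3 = 128, center_x_4 = 124, center_y_4 = 76, radius_4 = 40, center_x_5 = 180, center_y_5 = 264, radius_5 = 80, center_x_6 = 324, center_y_6 = 336, radius_6 = 52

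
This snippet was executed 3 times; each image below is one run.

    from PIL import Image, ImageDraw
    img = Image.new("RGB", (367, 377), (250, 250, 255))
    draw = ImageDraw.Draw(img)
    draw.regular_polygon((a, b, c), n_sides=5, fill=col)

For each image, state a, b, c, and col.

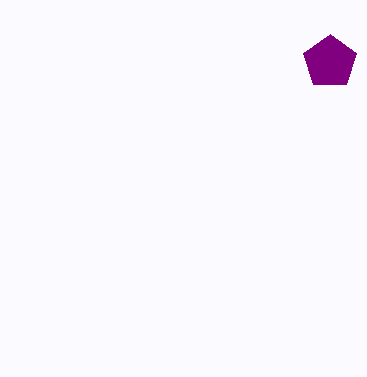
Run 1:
a = 330, b = 62, c = 28, col = 'purple'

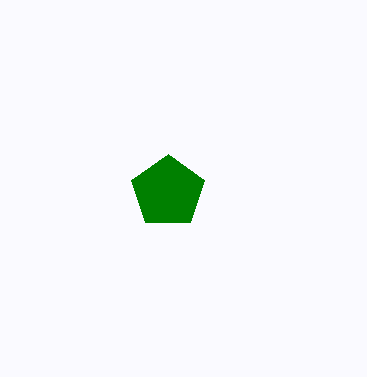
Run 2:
a = 168, b = 192, c = 38, col = 'green'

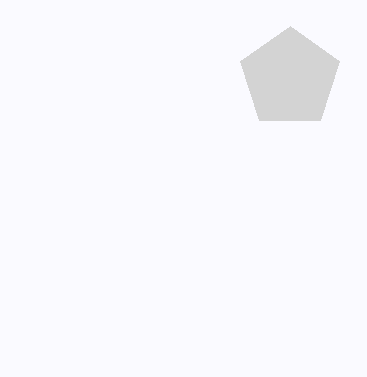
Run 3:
a = 290
b = 78
c = 52
col = 'lightgray'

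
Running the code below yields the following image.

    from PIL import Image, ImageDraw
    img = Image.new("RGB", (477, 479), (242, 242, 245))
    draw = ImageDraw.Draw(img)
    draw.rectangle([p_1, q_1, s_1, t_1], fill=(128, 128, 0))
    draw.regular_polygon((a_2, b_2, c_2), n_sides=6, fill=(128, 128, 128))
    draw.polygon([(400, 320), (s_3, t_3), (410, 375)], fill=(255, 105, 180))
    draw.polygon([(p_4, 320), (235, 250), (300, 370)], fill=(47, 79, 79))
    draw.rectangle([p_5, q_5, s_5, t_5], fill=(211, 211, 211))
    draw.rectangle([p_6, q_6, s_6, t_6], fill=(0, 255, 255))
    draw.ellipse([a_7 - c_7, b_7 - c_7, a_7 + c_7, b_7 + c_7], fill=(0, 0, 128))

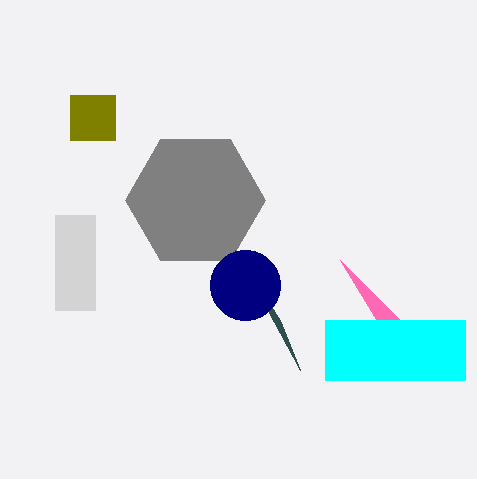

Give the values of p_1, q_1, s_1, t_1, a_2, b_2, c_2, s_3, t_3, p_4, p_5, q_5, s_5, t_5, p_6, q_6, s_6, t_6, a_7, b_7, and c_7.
p_1 = 70
q_1 = 95
s_1 = 115
t_1 = 140
a_2 = 195
b_2 = 200
c_2 = 70
s_3 = 340
t_3 = 260
p_4 = 280
p_5 = 55
q_5 = 215
s_5 = 95
t_5 = 310
p_6 = 325
q_6 = 320
s_6 = 465
t_6 = 380
a_7 = 245
b_7 = 285
c_7 = 35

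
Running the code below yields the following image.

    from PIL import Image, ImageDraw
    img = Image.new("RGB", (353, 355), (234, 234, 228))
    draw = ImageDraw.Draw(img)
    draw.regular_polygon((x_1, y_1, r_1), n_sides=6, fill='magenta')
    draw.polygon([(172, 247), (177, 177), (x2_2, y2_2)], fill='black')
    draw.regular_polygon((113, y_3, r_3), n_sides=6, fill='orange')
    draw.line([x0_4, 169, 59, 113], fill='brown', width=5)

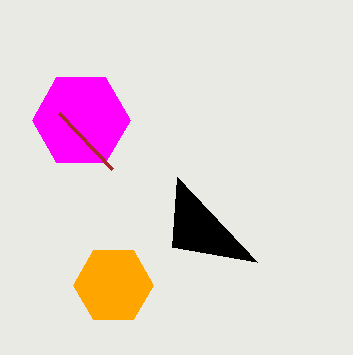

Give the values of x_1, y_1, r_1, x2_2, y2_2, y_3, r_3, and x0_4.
x_1 = 81
y_1 = 120
r_1 = 49
x2_2 = 257
y2_2 = 262
y_3 = 285
r_3 = 40
x0_4 = 112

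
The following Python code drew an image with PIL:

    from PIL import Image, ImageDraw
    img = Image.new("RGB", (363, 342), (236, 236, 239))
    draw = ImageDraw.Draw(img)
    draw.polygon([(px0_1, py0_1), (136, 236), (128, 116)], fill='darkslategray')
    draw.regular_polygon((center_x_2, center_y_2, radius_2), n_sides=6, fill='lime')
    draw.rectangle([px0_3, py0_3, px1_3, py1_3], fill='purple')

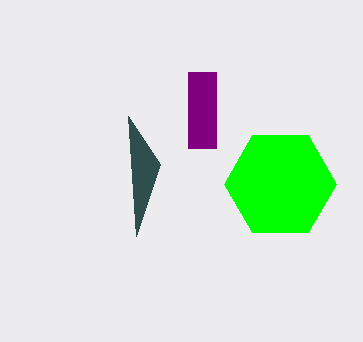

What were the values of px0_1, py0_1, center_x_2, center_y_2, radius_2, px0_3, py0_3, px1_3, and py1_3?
px0_1 = 160
py0_1 = 164
center_x_2 = 280
center_y_2 = 184
radius_2 = 56
px0_3 = 188
py0_3 = 72
px1_3 = 216
py1_3 = 148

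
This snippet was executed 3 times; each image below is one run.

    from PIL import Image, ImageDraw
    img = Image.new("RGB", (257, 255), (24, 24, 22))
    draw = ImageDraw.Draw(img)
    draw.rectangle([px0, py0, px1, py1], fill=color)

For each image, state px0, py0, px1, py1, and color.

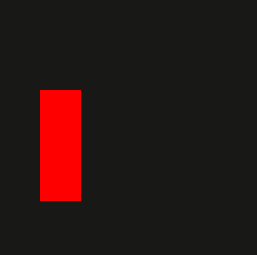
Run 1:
px0 = 40
py0 = 90
px1 = 80
py1 = 200
color = 'red'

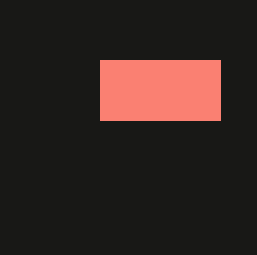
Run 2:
px0 = 100
py0 = 60
px1 = 220
py1 = 120
color = 'salmon'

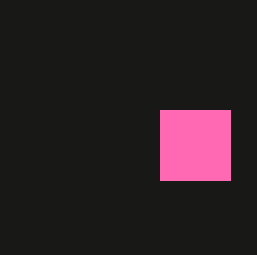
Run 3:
px0 = 160; py0 = 110; px1 = 230; py1 = 180; color = 'hotpink'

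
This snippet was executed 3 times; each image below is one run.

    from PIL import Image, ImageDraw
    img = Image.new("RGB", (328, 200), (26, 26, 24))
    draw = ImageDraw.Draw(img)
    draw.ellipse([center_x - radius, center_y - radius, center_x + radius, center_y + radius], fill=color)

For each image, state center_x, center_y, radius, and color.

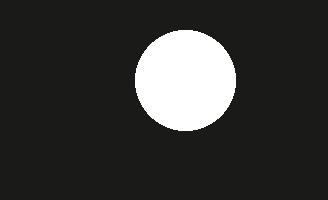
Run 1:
center_x = 185
center_y = 80
radius = 50
color = 'white'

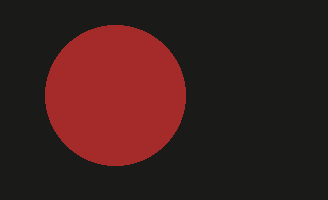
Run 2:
center_x = 115; center_y = 95; radius = 70; color = 'brown'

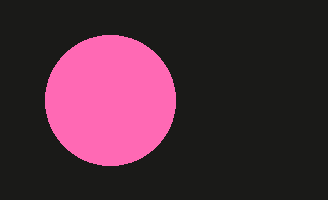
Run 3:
center_x = 110; center_y = 100; radius = 65; color = 'hotpink'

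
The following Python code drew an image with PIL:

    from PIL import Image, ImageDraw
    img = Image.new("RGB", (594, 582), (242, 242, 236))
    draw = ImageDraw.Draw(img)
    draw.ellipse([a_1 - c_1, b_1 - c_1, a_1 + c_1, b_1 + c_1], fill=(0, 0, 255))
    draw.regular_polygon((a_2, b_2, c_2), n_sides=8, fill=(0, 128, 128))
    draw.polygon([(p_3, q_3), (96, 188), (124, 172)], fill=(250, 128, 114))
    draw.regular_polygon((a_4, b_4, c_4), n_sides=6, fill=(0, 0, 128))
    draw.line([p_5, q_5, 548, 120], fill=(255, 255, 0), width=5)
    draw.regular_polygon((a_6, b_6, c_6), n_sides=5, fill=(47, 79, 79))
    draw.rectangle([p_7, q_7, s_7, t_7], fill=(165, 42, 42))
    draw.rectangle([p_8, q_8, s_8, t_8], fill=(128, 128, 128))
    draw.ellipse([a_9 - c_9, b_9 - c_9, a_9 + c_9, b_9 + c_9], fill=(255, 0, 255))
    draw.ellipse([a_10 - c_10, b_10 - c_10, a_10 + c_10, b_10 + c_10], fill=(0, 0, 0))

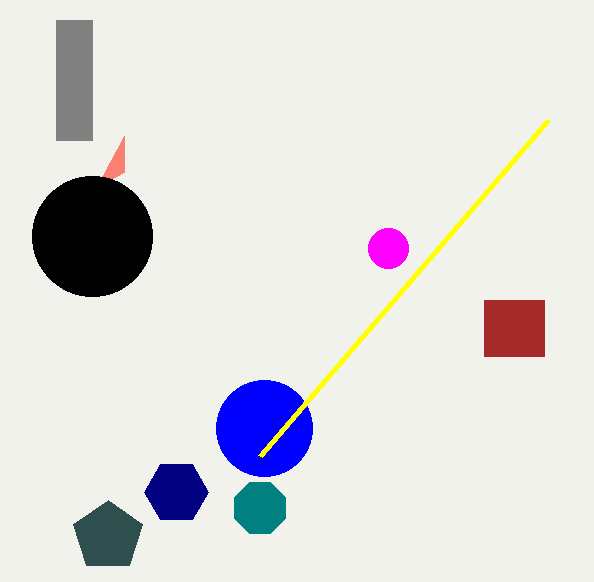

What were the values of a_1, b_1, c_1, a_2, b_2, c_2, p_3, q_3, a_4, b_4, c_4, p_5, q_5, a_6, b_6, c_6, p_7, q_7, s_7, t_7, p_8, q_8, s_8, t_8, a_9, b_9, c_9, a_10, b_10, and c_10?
a_1 = 264
b_1 = 428
c_1 = 48
a_2 = 260
b_2 = 508
c_2 = 28
p_3 = 124
q_3 = 136
a_4 = 176
b_4 = 492
c_4 = 32
p_5 = 260
q_5 = 456
a_6 = 108
b_6 = 536
c_6 = 36
p_7 = 484
q_7 = 300
s_7 = 544
t_7 = 356
p_8 = 56
q_8 = 20
s_8 = 92
t_8 = 140
a_9 = 388
b_9 = 248
c_9 = 20
a_10 = 92
b_10 = 236
c_10 = 60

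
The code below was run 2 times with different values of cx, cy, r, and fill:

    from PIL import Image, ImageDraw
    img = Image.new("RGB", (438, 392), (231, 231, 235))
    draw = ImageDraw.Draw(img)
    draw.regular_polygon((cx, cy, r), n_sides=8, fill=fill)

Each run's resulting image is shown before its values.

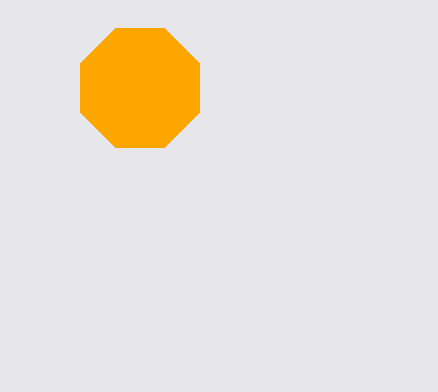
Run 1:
cx = 140, cy = 88, r = 64, fill = 'orange'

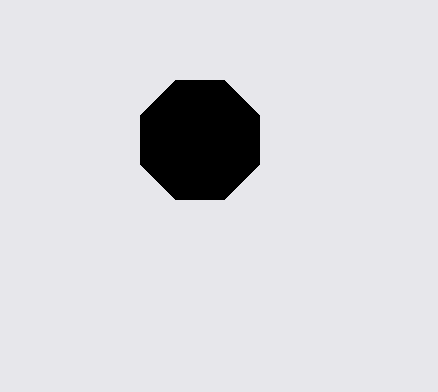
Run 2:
cx = 200, cy = 140, r = 64, fill = 'black'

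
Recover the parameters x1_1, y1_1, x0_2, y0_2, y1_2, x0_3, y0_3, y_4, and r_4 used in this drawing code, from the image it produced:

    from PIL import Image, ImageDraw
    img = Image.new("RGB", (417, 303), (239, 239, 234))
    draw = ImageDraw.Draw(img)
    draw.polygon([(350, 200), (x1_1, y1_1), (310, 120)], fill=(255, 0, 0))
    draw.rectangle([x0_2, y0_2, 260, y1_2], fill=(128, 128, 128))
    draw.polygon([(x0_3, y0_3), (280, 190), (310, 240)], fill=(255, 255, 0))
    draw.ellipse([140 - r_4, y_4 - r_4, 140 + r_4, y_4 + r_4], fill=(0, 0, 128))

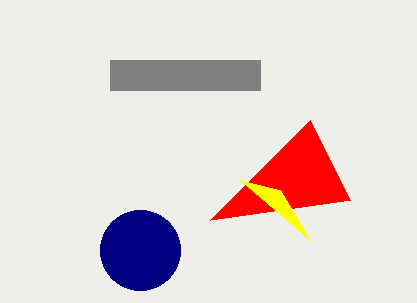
x1_1 = 210; y1_1 = 220; x0_2 = 110; y0_2 = 60; y1_2 = 90; x0_3 = 240; y0_3 = 180; y_4 = 250; r_4 = 40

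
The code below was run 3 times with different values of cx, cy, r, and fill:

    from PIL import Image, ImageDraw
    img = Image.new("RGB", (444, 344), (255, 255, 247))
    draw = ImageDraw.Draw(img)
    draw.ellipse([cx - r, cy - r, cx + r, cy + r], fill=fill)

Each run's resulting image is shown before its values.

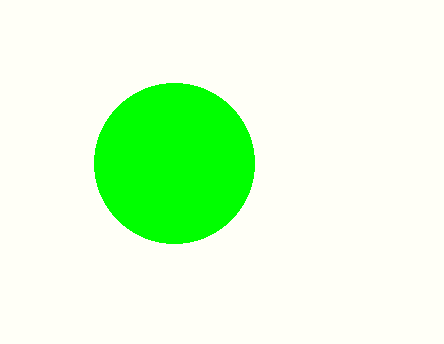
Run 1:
cx = 174; cy = 163; r = 80; fill = 'lime'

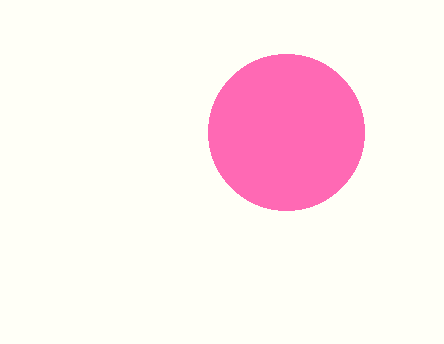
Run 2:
cx = 286, cy = 132, r = 78, fill = 'hotpink'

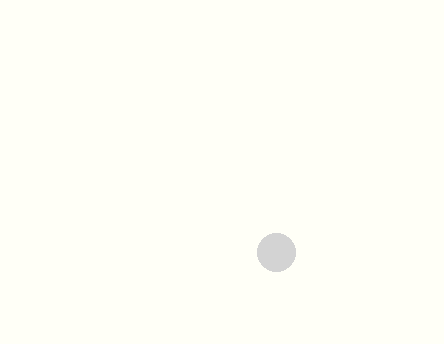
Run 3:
cx = 276, cy = 252, r = 19, fill = 'lightgray'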